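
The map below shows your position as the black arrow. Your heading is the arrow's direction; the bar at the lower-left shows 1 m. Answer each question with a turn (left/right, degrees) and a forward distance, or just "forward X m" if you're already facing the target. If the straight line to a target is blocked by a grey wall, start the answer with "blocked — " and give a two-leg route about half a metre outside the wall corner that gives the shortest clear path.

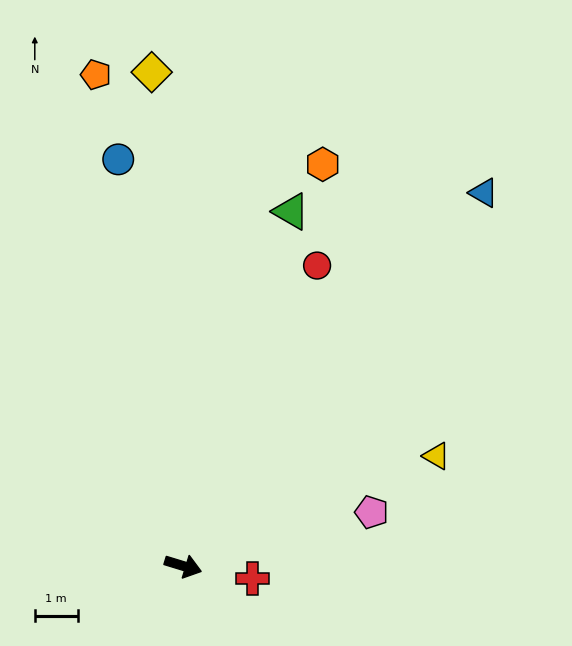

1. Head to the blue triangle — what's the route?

turn left 68°, forward 11.2 m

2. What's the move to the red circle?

turn left 83°, forward 7.7 m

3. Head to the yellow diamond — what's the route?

turn left 111°, forward 11.5 m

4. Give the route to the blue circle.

turn left 116°, forward 9.6 m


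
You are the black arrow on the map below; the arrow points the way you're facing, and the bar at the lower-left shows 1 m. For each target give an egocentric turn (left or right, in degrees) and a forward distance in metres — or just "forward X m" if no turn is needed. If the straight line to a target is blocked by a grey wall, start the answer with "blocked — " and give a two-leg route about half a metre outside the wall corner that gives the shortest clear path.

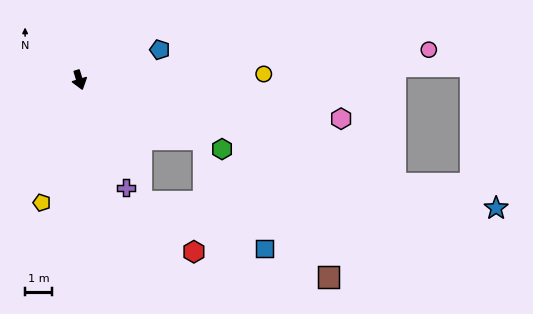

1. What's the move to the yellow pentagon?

turn right 34°, forward 4.8 m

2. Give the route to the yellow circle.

turn left 75°, forward 6.9 m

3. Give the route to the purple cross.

turn left 6°, forward 4.4 m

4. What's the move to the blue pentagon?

turn left 94°, forward 3.2 m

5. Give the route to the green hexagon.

turn left 47°, forward 5.9 m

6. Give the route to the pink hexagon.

turn left 65°, forward 9.8 m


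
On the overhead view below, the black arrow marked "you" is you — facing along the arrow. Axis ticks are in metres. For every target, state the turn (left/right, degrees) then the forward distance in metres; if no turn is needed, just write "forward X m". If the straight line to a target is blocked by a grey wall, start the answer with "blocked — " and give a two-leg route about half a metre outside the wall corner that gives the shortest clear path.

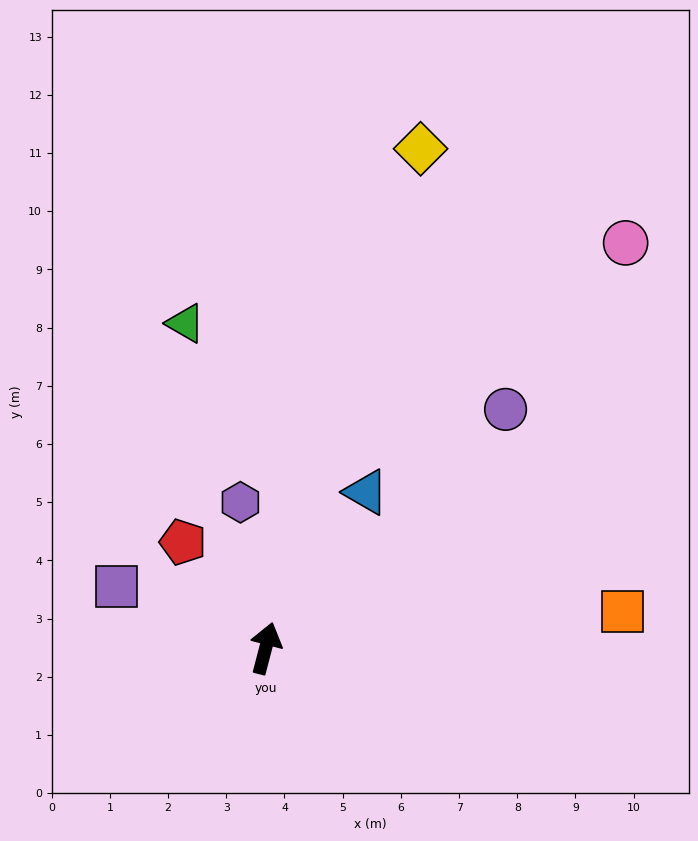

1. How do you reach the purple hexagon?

turn left 24°, forward 2.5 m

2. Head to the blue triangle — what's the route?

turn right 18°, forward 3.2 m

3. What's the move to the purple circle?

turn right 31°, forward 5.8 m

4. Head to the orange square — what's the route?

turn right 70°, forward 6.2 m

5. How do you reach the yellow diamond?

turn right 3°, forward 9.0 m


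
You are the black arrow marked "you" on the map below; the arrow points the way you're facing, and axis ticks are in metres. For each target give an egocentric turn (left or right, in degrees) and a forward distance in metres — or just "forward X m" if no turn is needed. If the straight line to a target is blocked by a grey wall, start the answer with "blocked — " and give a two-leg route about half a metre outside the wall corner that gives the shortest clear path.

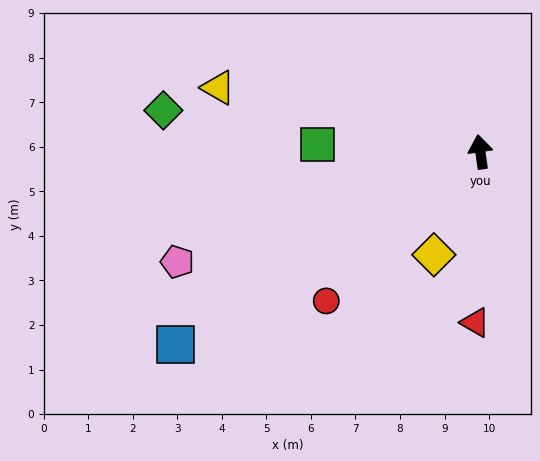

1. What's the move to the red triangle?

turn left 170°, forward 3.8 m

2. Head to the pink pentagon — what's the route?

turn left 102°, forward 7.2 m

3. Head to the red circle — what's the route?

turn left 126°, forward 4.8 m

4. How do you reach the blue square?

turn left 114°, forward 8.1 m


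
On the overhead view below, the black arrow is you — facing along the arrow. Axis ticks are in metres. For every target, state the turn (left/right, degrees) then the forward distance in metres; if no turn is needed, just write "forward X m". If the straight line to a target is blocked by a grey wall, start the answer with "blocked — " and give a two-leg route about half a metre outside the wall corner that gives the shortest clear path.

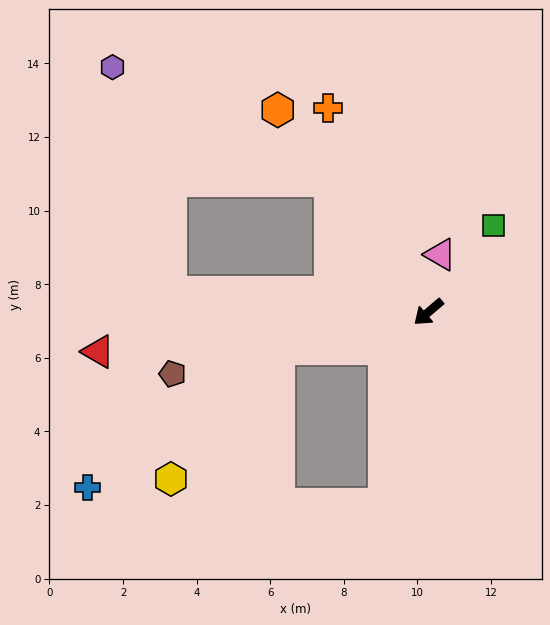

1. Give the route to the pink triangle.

turn right 142°, forward 1.6 m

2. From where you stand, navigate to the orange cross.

turn right 104°, forward 6.2 m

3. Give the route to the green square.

turn right 167°, forward 2.9 m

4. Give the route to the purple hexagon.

blocked — turn right 93°, forward 4.4 m, then turn left 25°, forward 6.7 m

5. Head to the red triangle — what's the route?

turn right 34°, forward 9.0 m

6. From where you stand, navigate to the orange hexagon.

turn right 94°, forward 6.9 m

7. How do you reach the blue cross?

blocked — turn right 26°, forward 4.2 m, then turn left 21°, forward 6.4 m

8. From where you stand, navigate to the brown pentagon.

turn right 27°, forward 7.2 m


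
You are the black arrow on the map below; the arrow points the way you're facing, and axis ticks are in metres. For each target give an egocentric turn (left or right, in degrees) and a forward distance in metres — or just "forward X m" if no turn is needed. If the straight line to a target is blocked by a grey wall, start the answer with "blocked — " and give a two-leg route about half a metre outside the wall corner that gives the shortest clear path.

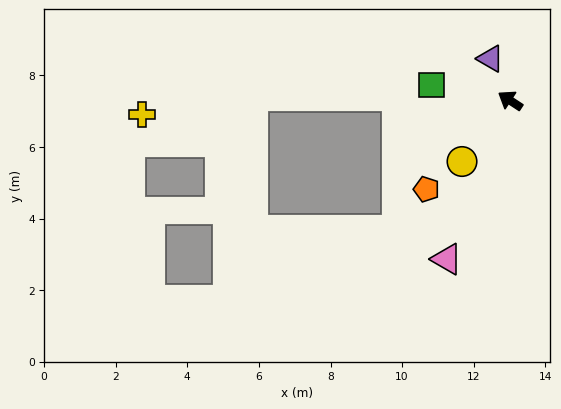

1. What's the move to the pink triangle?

turn left 101°, forward 4.8 m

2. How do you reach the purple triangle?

turn right 32°, forward 1.3 m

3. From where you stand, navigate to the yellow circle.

turn left 85°, forward 2.2 m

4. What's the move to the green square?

turn left 22°, forward 2.2 m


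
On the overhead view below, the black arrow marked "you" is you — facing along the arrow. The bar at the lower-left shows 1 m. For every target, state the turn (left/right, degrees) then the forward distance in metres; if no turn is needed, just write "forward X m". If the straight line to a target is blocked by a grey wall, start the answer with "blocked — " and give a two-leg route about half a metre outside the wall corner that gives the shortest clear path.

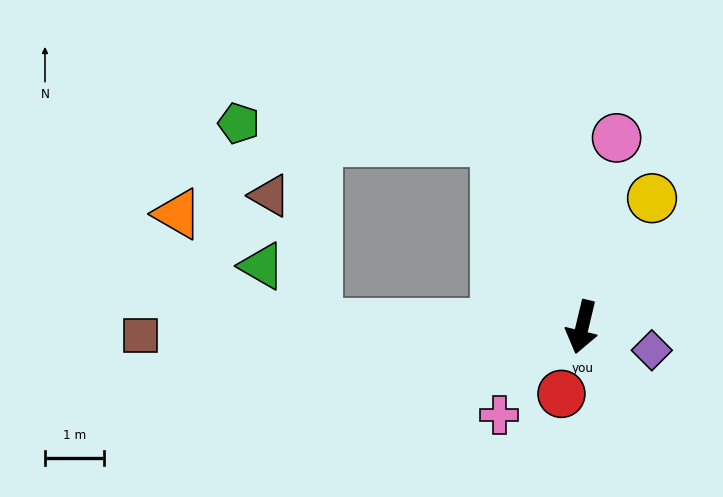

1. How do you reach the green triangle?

blocked — turn right 77°, forward 4.5 m, then turn right 46°, forward 1.4 m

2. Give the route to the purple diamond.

turn left 85°, forward 1.2 m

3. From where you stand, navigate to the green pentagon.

blocked — turn right 141°, forward 3.5 m, then turn left 60°, forward 4.4 m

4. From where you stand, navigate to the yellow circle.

turn left 165°, forward 2.5 m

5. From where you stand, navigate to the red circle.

turn right 4°, forward 1.2 m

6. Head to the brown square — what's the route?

turn right 75°, forward 7.5 m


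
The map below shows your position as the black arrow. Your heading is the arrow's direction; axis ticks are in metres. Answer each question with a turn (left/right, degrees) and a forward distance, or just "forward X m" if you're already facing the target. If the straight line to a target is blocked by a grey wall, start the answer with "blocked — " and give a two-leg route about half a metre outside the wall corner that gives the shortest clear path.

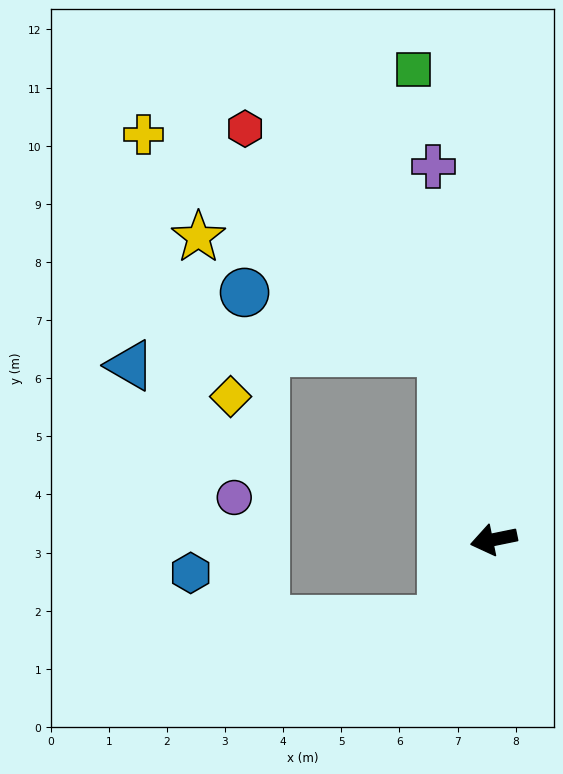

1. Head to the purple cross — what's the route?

turn right 92°, forward 6.5 m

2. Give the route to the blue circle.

blocked — turn right 86°, forward 3.4 m, then turn left 58°, forward 3.5 m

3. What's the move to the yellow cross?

blocked — turn right 86°, forward 3.4 m, then turn left 38°, forward 6.4 m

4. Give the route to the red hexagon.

blocked — turn right 86°, forward 3.4 m, then turn left 26°, forward 5.1 m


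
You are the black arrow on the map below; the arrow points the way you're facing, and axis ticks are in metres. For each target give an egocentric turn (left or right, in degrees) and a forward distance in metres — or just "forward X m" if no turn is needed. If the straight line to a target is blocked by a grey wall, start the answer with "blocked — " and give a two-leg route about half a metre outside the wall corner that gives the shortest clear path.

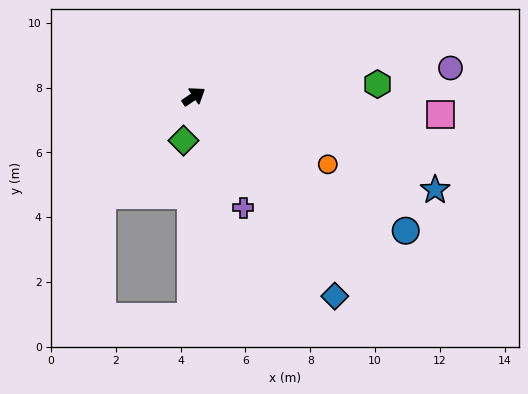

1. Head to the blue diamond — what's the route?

turn right 89°, forward 7.5 m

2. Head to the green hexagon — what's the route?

turn right 30°, forward 5.7 m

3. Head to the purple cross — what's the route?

turn right 100°, forward 3.8 m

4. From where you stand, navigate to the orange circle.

turn right 61°, forward 4.6 m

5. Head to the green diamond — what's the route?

turn right 137°, forward 1.4 m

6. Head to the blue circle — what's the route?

turn right 66°, forward 7.7 m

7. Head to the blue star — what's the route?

turn right 55°, forward 8.0 m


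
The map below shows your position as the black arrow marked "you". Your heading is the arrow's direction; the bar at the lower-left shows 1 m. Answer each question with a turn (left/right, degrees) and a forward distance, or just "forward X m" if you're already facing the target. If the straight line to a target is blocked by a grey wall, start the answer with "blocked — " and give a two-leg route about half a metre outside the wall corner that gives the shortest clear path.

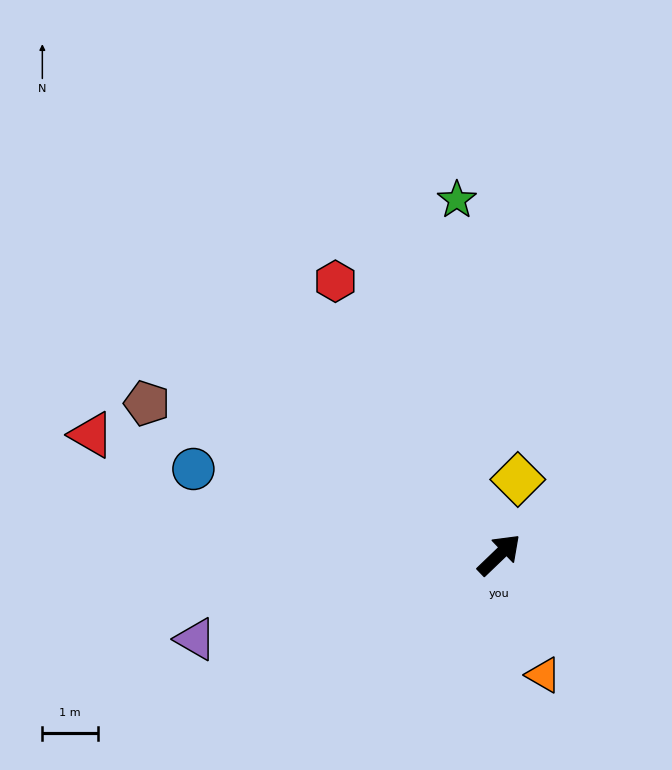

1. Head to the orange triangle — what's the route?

turn right 114°, forward 2.3 m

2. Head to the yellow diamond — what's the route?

turn left 32°, forward 1.4 m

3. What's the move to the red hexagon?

turn left 77°, forward 5.7 m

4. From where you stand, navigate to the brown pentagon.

turn left 113°, forward 6.9 m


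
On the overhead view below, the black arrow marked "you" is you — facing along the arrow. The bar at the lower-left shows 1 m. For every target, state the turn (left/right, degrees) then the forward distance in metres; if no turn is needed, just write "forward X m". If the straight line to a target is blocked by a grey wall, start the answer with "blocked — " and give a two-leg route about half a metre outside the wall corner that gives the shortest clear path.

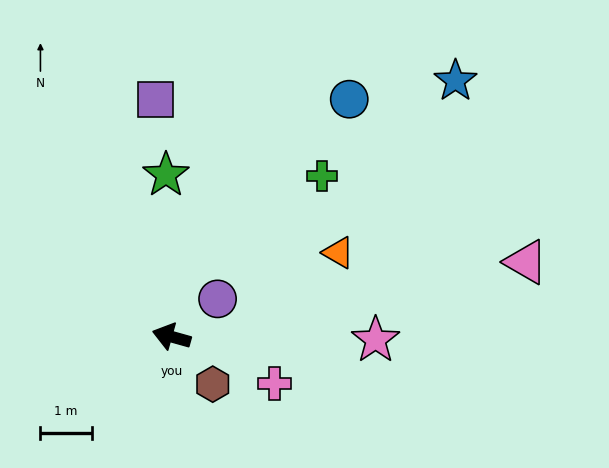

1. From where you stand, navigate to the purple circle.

turn right 125°, forward 1.2 m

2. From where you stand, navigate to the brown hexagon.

turn left 147°, forward 1.2 m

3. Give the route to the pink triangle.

turn right 152°, forward 7.1 m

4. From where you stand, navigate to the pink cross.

turn left 171°, forward 2.2 m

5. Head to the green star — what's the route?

turn right 72°, forward 3.2 m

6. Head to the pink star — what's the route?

turn right 165°, forward 4.0 m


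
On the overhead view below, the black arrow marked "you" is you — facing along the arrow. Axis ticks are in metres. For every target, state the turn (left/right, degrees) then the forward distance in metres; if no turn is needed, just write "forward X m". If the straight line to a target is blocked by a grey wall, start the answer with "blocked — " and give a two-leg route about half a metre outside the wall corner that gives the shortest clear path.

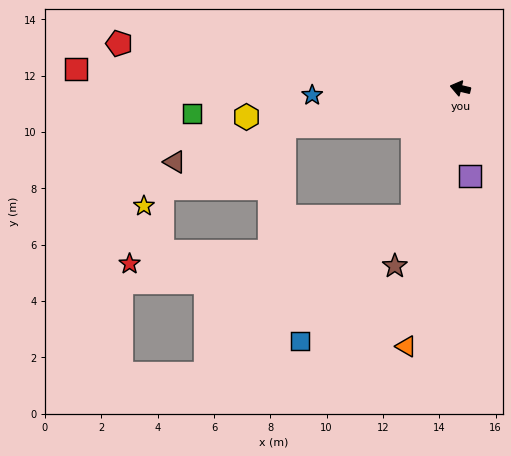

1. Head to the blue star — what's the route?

turn left 16°, forward 5.3 m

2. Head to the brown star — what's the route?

turn left 83°, forward 6.7 m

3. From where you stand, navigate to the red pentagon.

turn left 6°, forward 12.2 m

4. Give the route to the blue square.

blocked — turn left 83°, forward 4.9 m, then turn right 22°, forward 6.0 m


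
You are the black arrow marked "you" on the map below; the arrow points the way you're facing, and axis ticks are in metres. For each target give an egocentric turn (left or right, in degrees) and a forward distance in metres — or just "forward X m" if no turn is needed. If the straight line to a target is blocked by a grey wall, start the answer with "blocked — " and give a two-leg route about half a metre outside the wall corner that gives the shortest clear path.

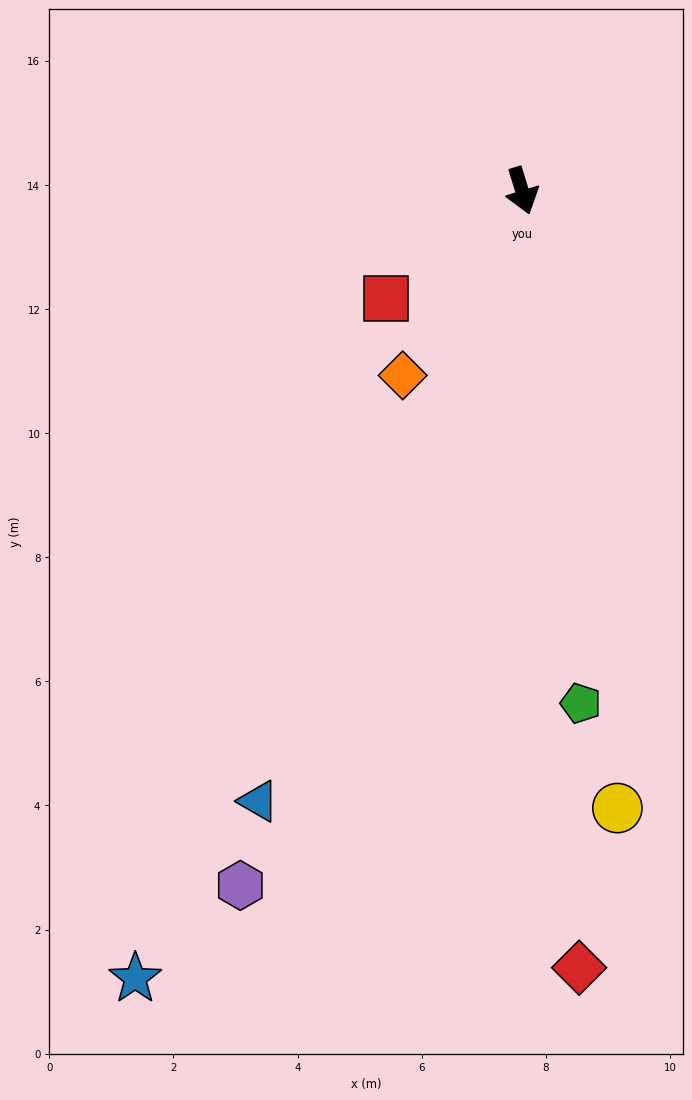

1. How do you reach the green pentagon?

turn right 10°, forward 8.3 m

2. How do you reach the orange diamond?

turn right 50°, forward 3.5 m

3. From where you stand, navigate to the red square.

turn right 69°, forward 2.8 m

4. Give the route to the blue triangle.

turn right 40°, forward 10.7 m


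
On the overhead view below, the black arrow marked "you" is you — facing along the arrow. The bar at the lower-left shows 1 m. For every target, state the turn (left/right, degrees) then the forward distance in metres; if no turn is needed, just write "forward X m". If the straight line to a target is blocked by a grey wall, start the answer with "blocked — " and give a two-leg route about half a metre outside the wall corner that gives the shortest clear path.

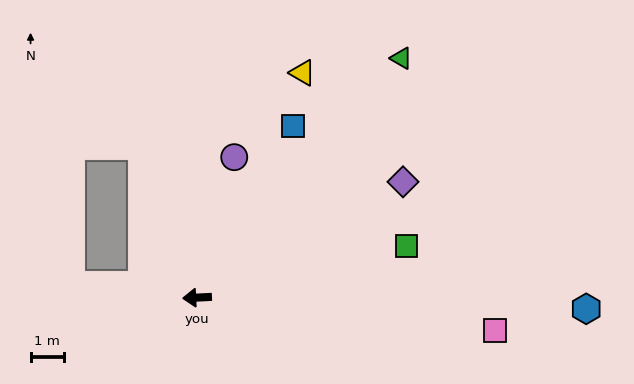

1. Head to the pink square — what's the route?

turn left 171°, forward 9.1 m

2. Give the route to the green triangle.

turn right 133°, forward 9.5 m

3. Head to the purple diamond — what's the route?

turn right 153°, forward 7.1 m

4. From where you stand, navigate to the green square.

turn right 169°, forward 6.5 m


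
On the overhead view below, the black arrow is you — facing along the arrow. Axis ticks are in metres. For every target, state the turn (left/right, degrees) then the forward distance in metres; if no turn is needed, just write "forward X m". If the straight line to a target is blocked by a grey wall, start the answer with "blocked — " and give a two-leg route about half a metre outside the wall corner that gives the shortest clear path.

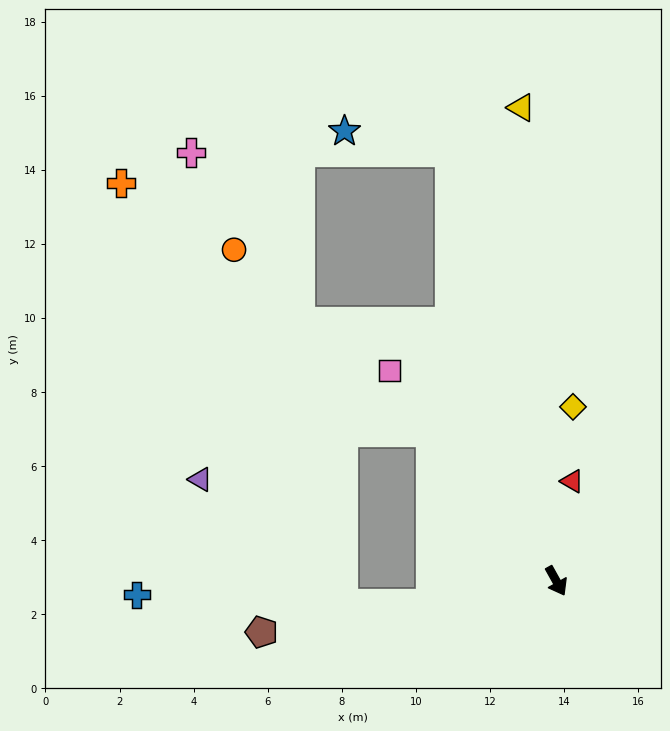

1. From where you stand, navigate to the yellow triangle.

turn left 155°, forward 12.8 m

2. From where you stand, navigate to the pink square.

turn right 171°, forward 7.3 m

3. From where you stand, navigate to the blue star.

blocked — turn left 165°, forward 11.9 m, then turn left 65°, forward 2.9 m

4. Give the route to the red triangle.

turn left 142°, forward 2.7 m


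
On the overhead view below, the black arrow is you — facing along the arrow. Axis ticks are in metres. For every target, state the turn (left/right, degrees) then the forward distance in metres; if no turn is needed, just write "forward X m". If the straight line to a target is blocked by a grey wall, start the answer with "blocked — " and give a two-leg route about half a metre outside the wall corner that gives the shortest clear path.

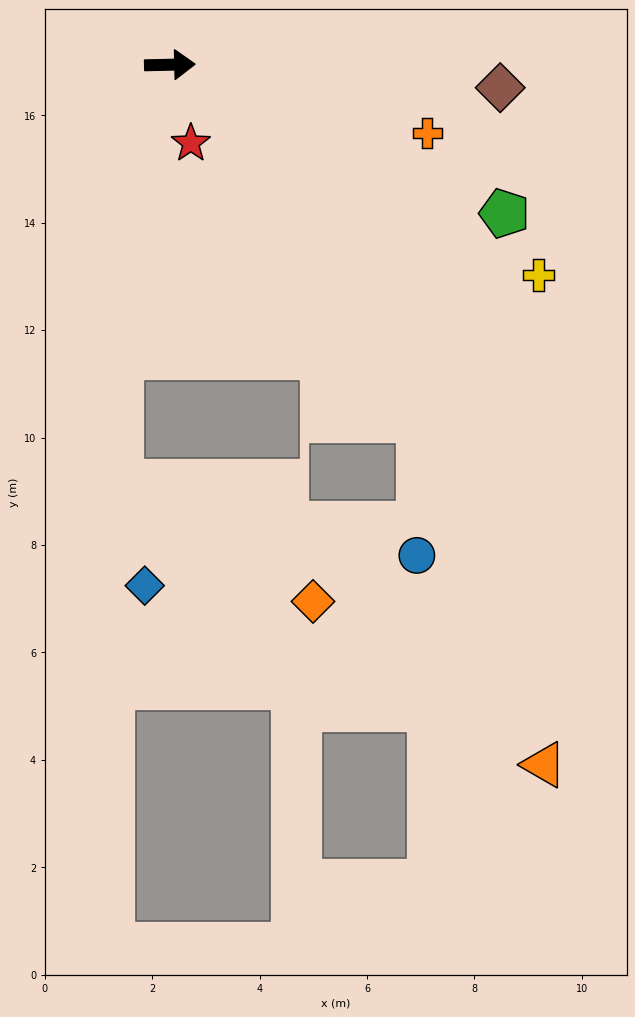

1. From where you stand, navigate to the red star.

turn right 76°, forward 1.5 m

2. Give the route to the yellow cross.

turn right 31°, forward 7.9 m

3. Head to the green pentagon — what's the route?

turn right 25°, forward 6.8 m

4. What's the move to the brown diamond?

turn right 5°, forward 6.2 m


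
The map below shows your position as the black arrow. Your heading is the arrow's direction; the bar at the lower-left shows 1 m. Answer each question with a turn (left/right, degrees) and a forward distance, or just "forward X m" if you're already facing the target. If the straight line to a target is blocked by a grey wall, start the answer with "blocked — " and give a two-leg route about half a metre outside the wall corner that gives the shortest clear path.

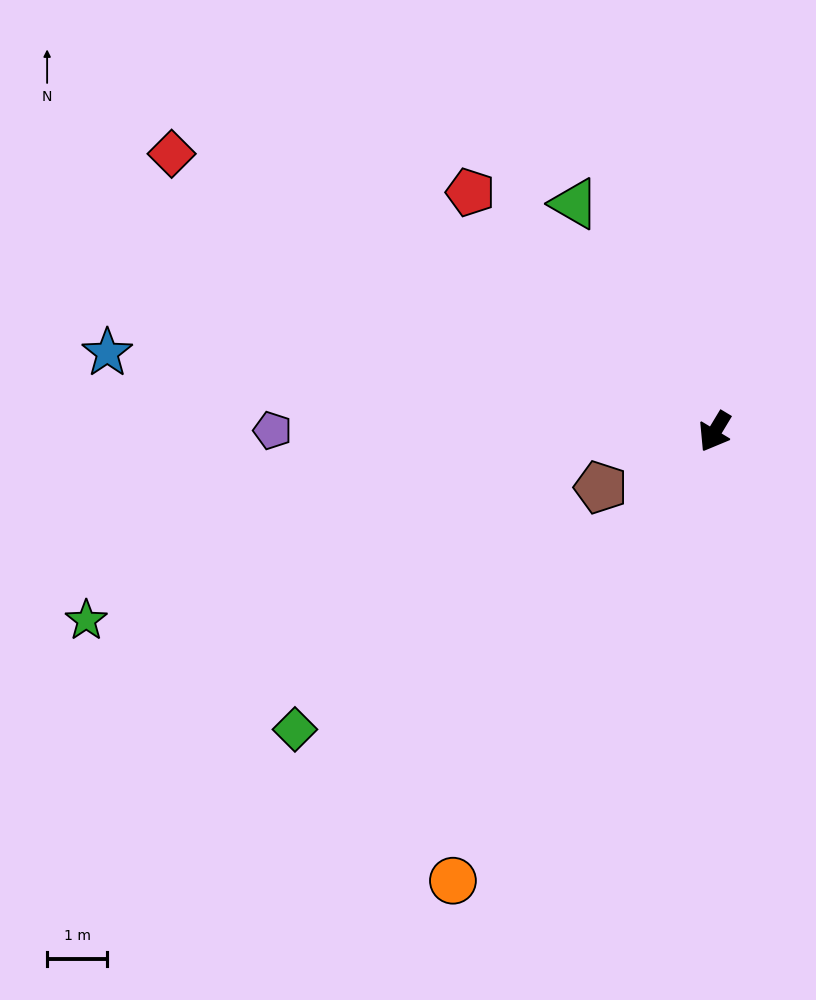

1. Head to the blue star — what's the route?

turn right 66°, forward 10.2 m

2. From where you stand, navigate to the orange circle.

forward 8.7 m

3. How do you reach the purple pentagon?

turn right 59°, forward 7.4 m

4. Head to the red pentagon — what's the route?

turn right 103°, forward 5.7 m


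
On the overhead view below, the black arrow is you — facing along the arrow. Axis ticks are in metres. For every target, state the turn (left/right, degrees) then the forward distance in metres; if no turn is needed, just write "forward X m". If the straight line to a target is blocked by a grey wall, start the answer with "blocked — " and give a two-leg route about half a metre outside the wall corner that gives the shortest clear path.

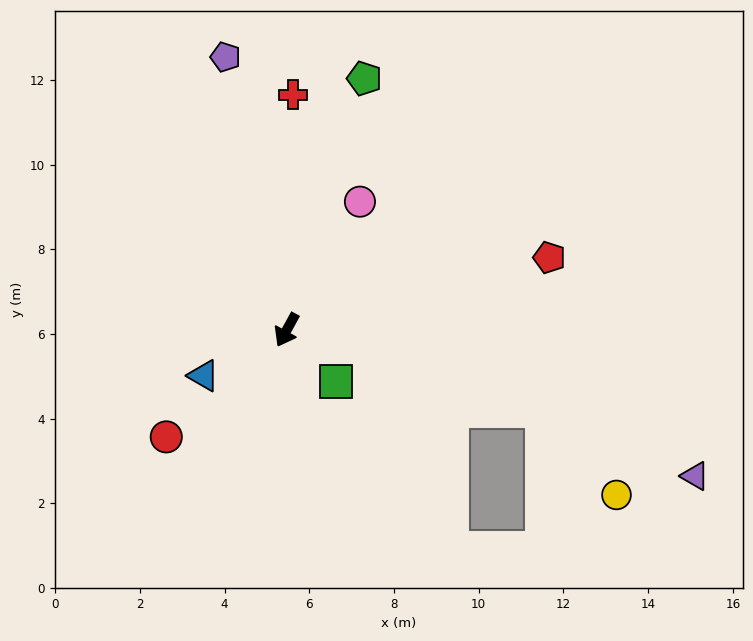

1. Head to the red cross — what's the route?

turn right 153°, forward 5.6 m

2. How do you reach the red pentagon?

turn left 134°, forward 6.4 m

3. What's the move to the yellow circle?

blocked — turn left 101°, forward 6.3 m, then turn right 31°, forward 2.7 m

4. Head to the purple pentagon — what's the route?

turn right 139°, forward 6.6 m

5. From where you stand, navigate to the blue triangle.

turn right 33°, forward 2.2 m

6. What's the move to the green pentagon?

turn right 168°, forward 6.2 m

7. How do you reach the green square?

turn left 72°, forward 1.7 m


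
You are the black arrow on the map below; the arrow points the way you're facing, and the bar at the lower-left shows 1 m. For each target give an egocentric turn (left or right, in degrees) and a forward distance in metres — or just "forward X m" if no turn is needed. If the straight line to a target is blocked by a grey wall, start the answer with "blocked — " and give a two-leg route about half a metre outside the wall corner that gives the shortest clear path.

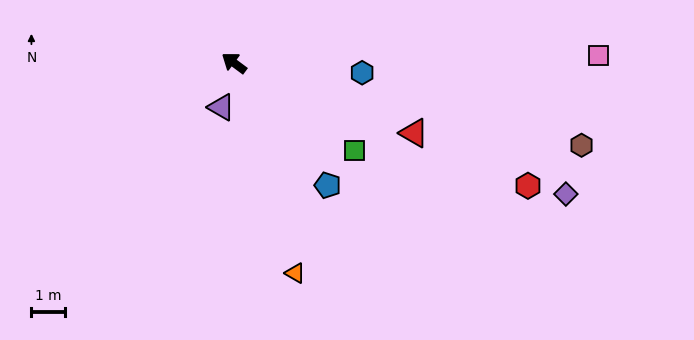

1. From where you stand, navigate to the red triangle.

turn right 165°, forward 5.7 m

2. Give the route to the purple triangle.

turn left 110°, forward 1.4 m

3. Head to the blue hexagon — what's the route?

turn right 148°, forward 3.8 m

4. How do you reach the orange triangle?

turn left 143°, forward 6.4 m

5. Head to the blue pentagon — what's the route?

turn left 164°, forward 4.5 m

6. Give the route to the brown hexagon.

turn right 157°, forward 10.5 m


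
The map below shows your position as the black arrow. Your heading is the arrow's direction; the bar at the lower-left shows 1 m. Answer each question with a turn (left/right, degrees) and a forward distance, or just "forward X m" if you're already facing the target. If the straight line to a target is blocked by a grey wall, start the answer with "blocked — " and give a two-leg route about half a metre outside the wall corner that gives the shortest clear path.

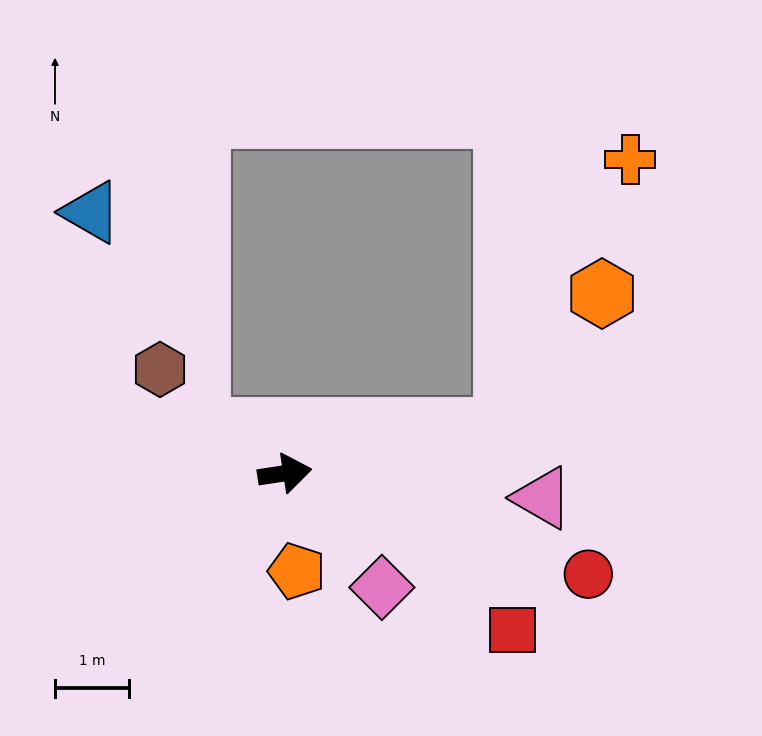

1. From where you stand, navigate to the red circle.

turn right 27°, forward 4.3 m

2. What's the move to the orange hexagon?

blocked — turn left 3°, forward 3.0 m, then turn left 43°, forward 2.3 m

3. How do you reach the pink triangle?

turn right 14°, forward 3.5 m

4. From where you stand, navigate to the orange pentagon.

turn right 92°, forward 1.3 m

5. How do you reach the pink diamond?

turn right 58°, forward 2.0 m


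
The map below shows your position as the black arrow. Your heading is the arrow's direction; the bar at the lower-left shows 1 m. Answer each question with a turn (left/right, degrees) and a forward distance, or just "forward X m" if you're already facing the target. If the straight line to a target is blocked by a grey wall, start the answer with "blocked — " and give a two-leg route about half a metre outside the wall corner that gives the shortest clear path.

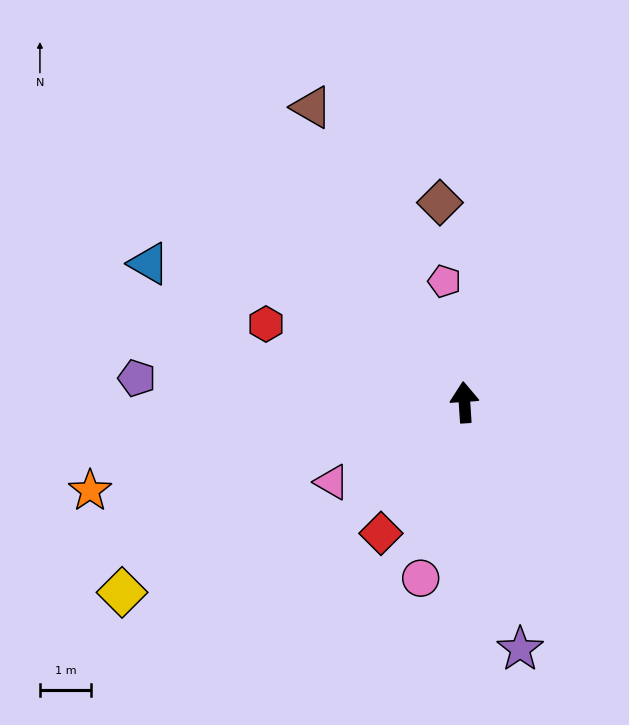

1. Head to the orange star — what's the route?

turn left 100°, forward 7.5 m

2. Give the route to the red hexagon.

turn left 65°, forward 4.1 m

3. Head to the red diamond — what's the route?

turn left 144°, forward 3.0 m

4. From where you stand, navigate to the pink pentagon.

turn left 6°, forward 2.4 m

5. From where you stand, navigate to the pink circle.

turn left 162°, forward 3.5 m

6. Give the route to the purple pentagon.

turn left 82°, forward 6.4 m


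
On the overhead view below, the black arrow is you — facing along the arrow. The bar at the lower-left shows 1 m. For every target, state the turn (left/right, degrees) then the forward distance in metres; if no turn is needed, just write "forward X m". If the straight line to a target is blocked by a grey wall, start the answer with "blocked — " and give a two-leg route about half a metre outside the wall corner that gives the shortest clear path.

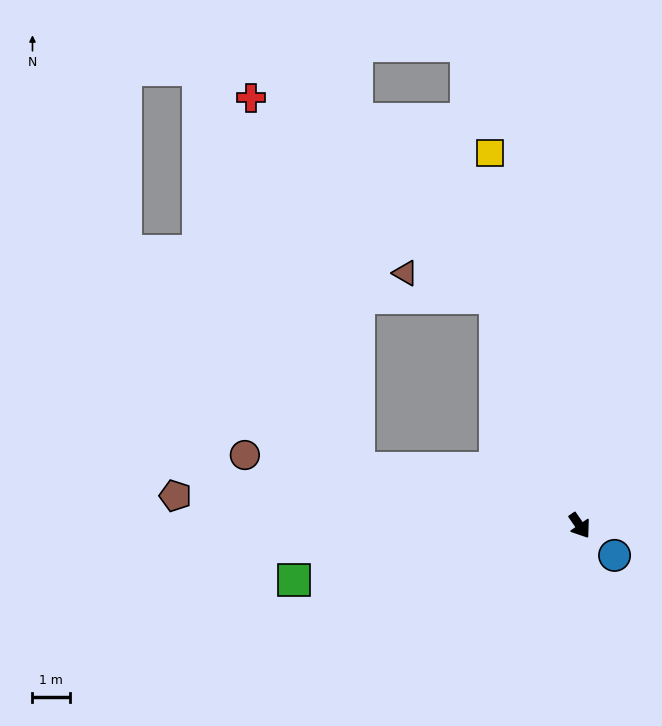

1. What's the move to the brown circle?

turn right 137°, forward 9.1 m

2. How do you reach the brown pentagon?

turn right 129°, forward 10.8 m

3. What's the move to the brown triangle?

blocked — turn left 166°, forward 6.4 m, then turn left 54°, forward 2.5 m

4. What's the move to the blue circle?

turn left 15°, forward 1.2 m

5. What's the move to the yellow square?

turn left 159°, forward 10.2 m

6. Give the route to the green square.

turn right 114°, forward 7.7 m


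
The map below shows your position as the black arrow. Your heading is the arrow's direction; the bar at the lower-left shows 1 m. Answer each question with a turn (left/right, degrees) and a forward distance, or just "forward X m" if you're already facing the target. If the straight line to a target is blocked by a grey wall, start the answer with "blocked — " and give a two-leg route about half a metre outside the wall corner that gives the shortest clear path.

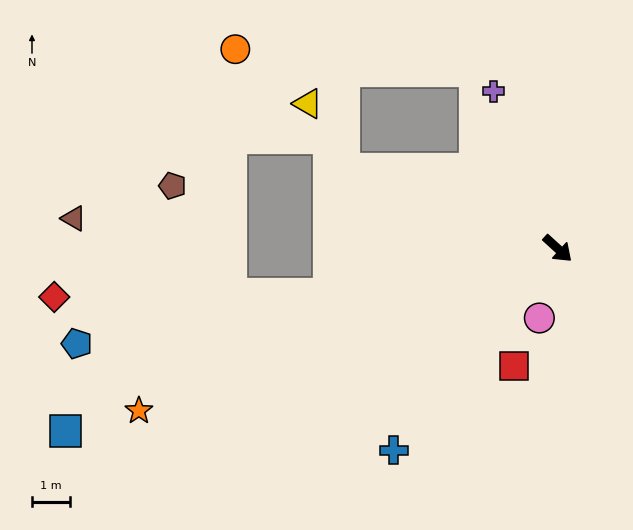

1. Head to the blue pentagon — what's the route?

turn right 126°, forward 12.8 m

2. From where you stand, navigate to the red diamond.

blocked — turn right 126°, forward 6.1 m, then turn right 11°, forward 7.2 m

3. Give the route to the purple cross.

turn left 155°, forward 4.4 m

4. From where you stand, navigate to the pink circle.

turn right 62°, forward 1.9 m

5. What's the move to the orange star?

turn right 117°, forward 11.7 m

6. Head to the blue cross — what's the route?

turn right 87°, forward 6.8 m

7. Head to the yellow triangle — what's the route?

blocked — turn right 158°, forward 6.0 m, then turn right 41°, forward 2.0 m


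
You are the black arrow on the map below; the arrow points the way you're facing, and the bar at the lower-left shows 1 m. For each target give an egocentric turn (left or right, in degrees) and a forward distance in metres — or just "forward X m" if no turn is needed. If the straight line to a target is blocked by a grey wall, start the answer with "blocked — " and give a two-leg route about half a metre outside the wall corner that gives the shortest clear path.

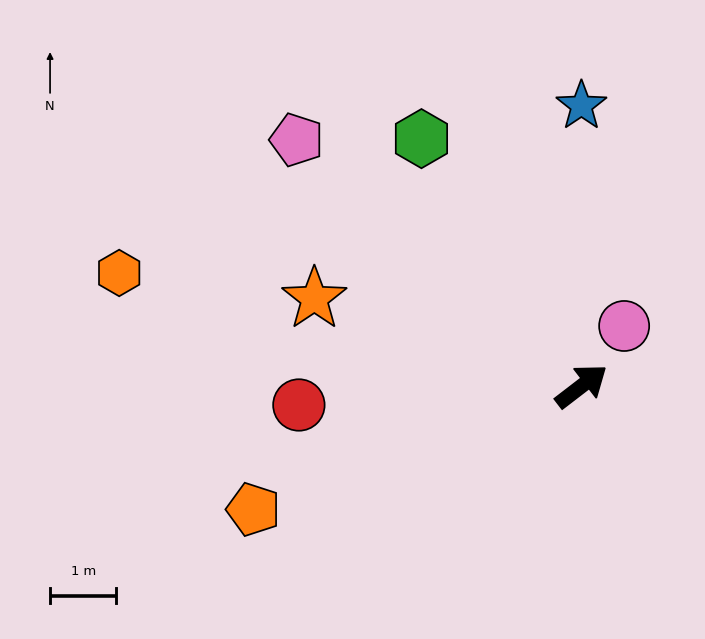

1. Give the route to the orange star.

turn left 124°, forward 4.2 m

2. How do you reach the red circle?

turn left 146°, forward 4.3 m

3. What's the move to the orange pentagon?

turn left 163°, forward 5.3 m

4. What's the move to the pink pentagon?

turn left 102°, forward 5.7 m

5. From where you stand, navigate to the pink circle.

turn left 17°, forward 1.1 m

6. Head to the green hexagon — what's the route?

turn left 85°, forward 4.5 m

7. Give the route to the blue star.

turn left 52°, forward 4.2 m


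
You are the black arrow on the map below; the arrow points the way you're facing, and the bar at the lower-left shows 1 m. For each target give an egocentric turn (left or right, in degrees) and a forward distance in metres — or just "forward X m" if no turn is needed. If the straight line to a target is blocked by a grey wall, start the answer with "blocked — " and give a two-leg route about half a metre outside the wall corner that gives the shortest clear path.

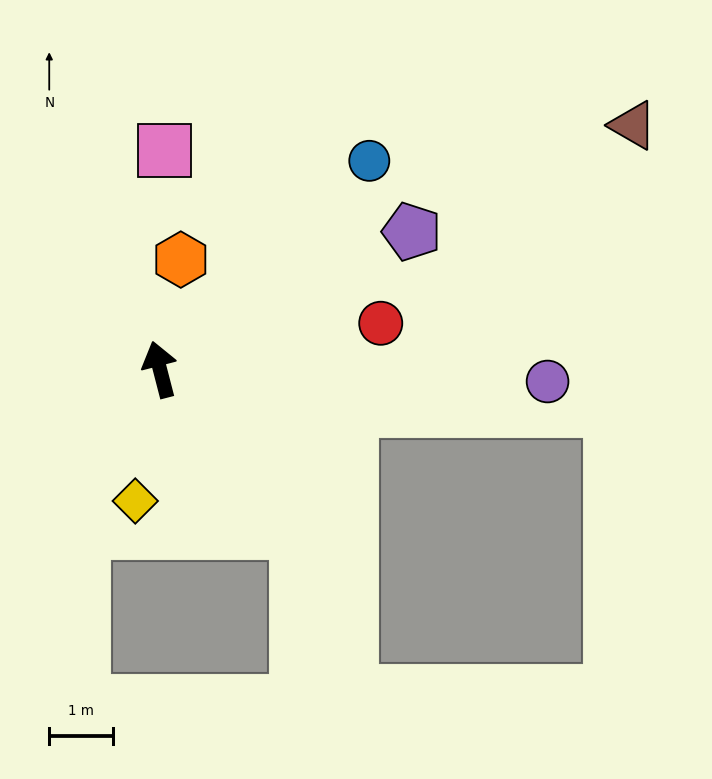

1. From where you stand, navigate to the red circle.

turn right 93°, forward 3.5 m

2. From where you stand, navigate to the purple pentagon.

turn right 76°, forward 4.5 m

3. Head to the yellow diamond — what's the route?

turn left 155°, forward 2.1 m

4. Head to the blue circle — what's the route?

turn right 60°, forward 4.6 m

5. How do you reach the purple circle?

turn right 106°, forward 6.1 m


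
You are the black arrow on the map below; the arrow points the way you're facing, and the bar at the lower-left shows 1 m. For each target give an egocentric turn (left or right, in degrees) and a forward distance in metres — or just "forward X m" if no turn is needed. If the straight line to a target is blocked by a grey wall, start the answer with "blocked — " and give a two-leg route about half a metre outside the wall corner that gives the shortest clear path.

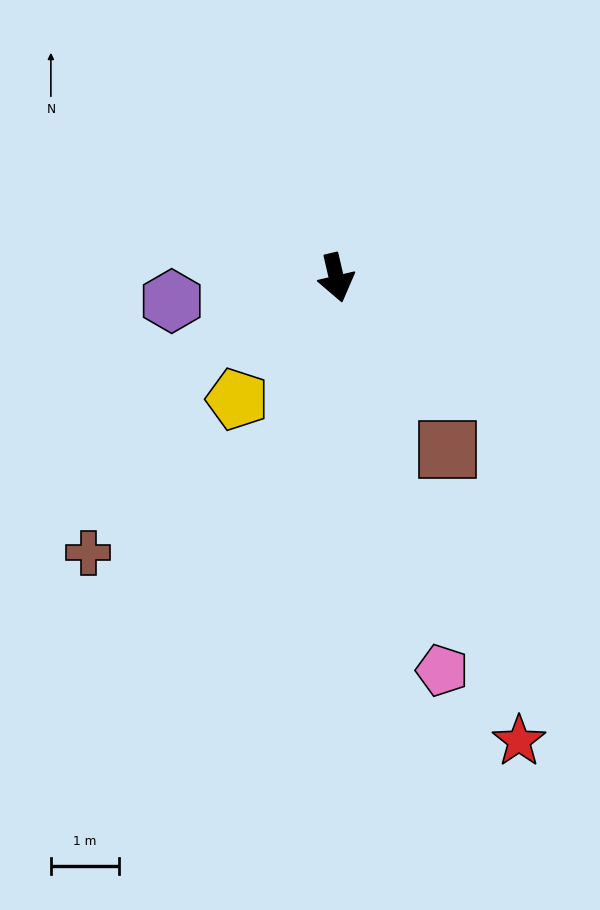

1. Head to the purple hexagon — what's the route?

turn right 95°, forward 2.4 m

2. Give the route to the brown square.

turn left 20°, forward 3.0 m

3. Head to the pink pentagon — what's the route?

turn left 2°, forward 5.9 m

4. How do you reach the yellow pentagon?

turn right 52°, forward 2.3 m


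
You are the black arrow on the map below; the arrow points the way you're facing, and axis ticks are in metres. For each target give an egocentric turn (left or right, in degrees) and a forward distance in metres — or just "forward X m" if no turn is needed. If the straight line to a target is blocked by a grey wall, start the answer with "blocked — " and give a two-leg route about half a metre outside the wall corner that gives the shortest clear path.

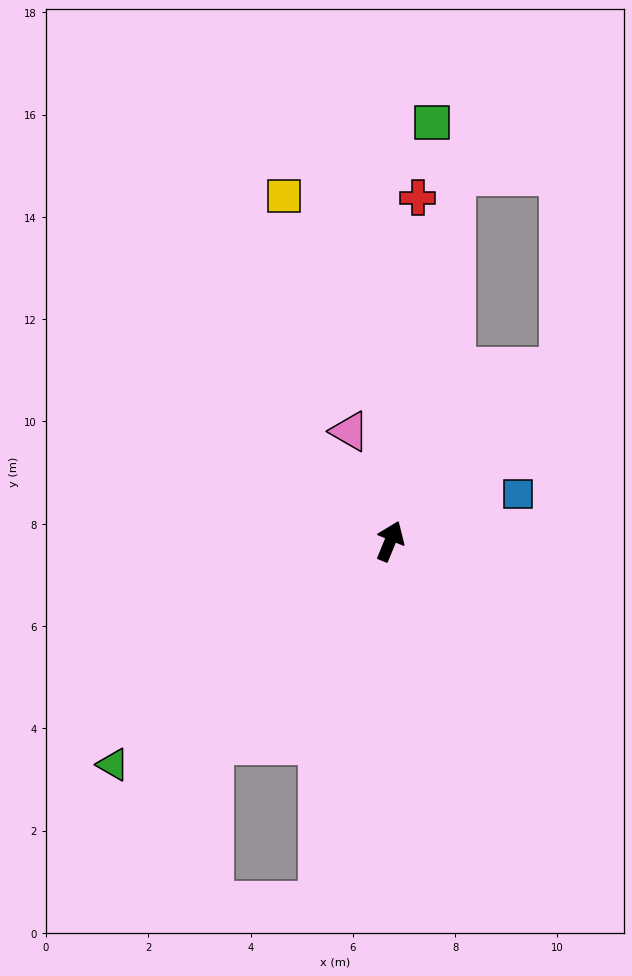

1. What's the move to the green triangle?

turn left 151°, forward 7.0 m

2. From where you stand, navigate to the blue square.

turn right 47°, forward 2.7 m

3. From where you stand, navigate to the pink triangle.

turn left 43°, forward 2.3 m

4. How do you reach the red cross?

turn left 18°, forward 6.7 m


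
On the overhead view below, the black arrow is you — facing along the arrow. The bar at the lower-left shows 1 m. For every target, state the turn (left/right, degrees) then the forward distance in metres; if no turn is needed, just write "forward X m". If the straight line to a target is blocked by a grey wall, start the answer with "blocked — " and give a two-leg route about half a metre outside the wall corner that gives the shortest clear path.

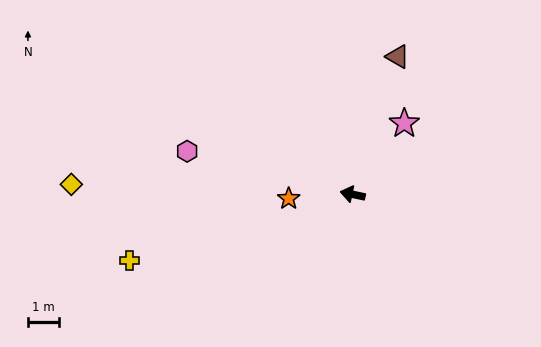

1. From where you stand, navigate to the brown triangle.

turn right 96°, forward 4.7 m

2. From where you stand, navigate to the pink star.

turn right 114°, forward 2.8 m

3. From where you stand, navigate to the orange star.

turn left 16°, forward 2.1 m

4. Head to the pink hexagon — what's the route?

turn right 3°, forward 5.5 m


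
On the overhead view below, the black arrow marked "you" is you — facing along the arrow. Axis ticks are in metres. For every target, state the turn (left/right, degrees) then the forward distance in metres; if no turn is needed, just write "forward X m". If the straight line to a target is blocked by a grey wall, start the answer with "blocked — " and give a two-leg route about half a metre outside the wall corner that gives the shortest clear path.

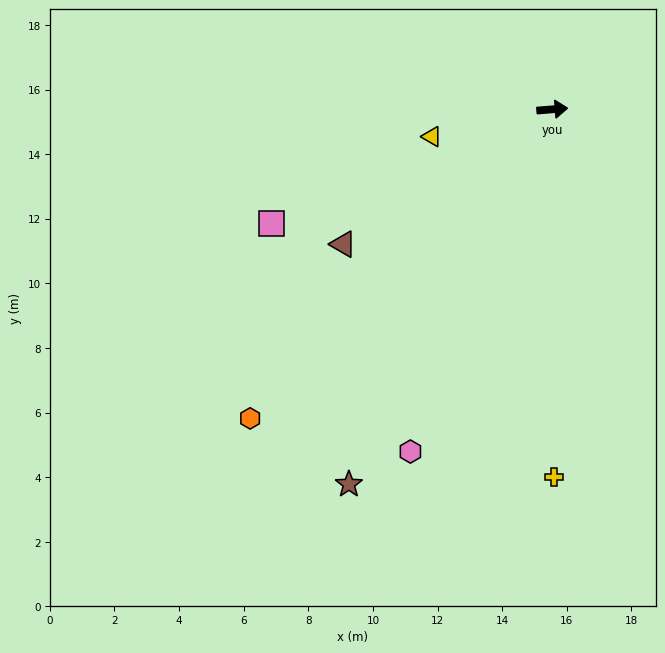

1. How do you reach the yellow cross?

turn right 94°, forward 11.4 m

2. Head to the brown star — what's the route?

turn right 123°, forward 13.2 m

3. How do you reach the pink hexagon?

turn right 117°, forward 11.5 m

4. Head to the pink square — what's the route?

turn right 162°, forward 9.4 m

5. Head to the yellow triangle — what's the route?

turn right 172°, forward 3.8 m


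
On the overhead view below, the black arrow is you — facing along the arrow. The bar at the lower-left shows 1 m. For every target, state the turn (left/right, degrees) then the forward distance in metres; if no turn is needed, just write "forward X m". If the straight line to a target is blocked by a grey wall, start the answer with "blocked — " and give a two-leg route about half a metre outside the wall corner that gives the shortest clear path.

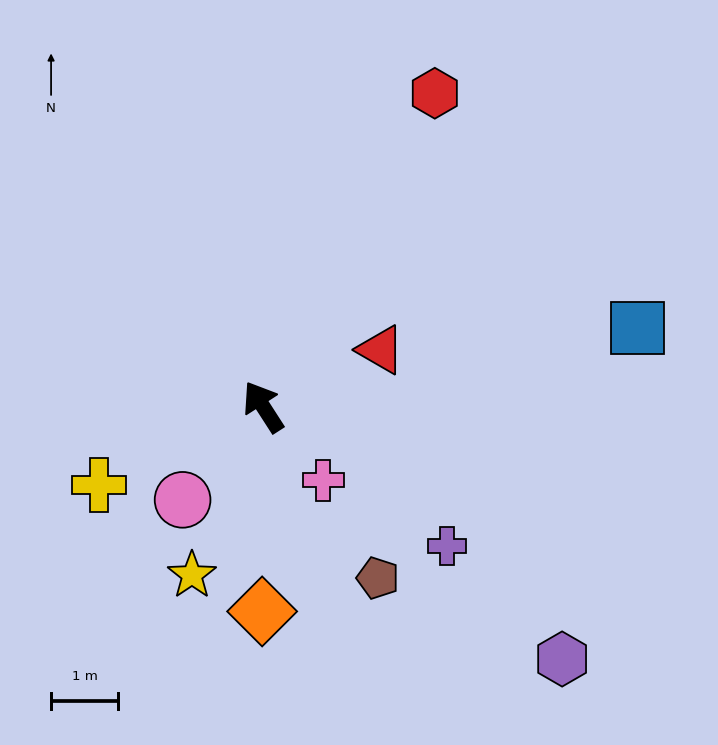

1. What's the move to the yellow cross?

turn left 83°, forward 2.7 m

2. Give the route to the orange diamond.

turn left 147°, forward 3.0 m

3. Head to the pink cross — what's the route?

turn right 174°, forward 1.4 m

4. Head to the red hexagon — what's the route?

turn right 61°, forward 5.3 m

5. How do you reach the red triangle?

turn right 97°, forward 1.9 m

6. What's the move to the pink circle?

turn left 106°, forward 1.8 m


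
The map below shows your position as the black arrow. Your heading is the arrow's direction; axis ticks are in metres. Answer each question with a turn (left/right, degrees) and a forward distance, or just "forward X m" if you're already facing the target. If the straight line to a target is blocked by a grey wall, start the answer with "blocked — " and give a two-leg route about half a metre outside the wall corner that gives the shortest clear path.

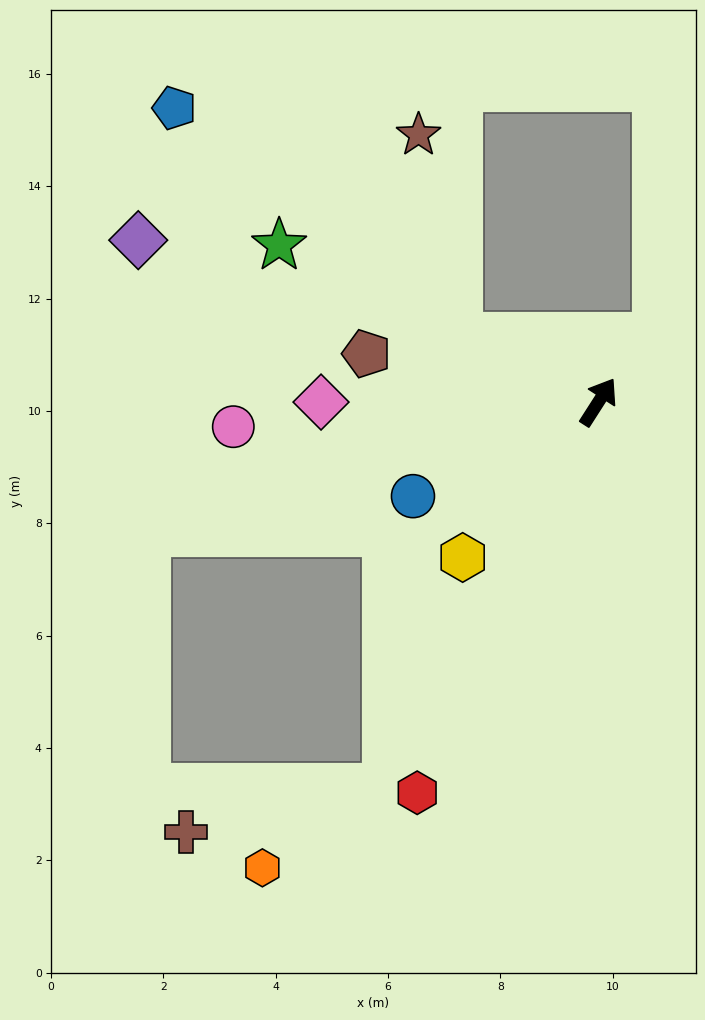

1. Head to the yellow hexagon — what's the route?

turn left 172°, forward 3.7 m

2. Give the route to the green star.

turn left 97°, forward 6.3 m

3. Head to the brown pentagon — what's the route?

turn left 111°, forward 4.2 m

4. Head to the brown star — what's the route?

blocked — turn left 97°, forward 2.7 m, then turn right 53°, forward 3.7 m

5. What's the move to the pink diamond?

turn left 123°, forward 4.9 m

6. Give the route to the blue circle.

turn left 150°, forward 3.7 m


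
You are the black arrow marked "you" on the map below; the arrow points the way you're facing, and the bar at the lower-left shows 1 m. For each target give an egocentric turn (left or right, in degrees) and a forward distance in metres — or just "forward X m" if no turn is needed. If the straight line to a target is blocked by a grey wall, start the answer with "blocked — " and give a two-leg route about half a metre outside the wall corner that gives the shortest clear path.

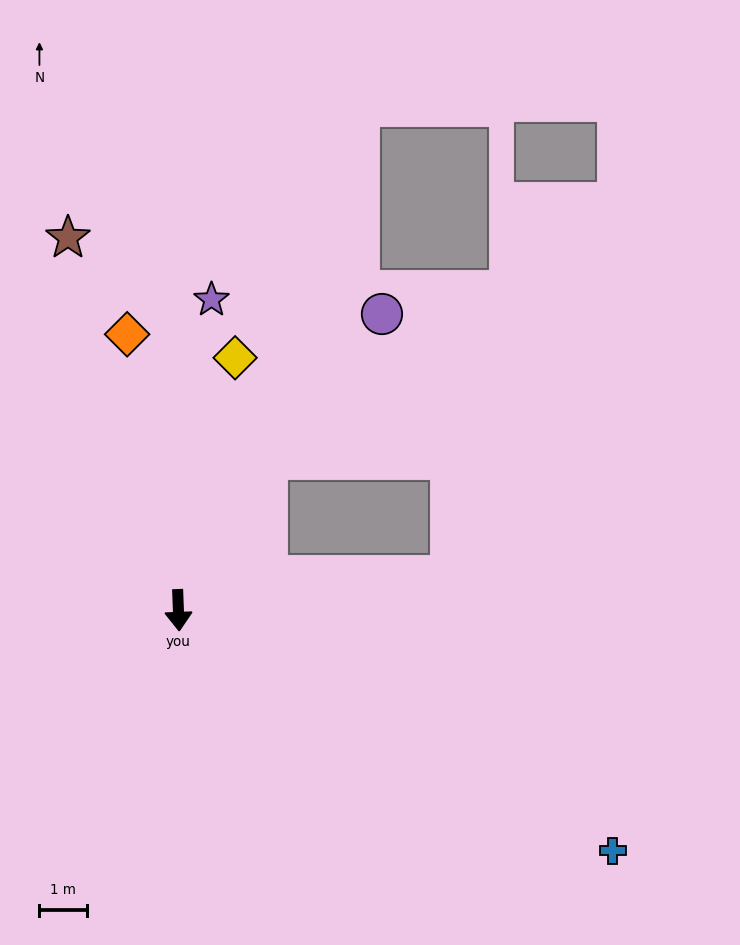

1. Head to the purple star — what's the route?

turn left 172°, forward 6.5 m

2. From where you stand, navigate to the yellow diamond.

turn left 165°, forward 5.4 m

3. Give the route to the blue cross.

turn left 59°, forward 10.4 m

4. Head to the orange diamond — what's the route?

turn right 172°, forward 5.9 m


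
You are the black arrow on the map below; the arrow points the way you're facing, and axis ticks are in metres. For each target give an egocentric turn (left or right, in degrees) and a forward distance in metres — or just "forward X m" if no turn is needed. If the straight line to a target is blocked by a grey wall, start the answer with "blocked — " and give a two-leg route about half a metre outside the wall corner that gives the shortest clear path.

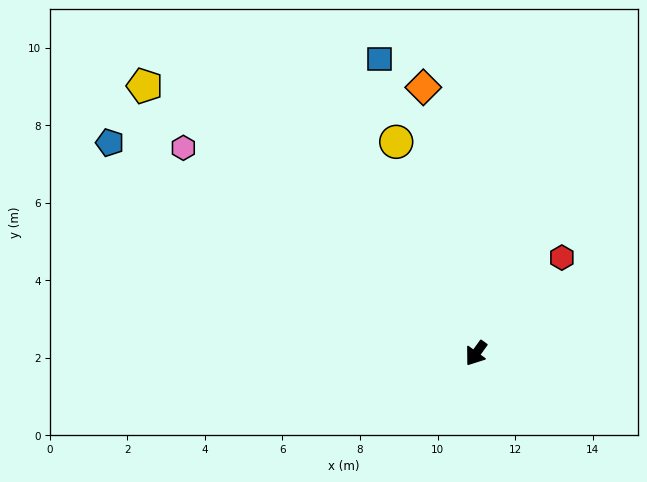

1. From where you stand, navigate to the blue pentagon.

turn right 84°, forward 10.9 m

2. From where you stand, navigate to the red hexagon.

turn left 174°, forward 3.3 m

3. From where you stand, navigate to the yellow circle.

turn right 123°, forward 5.8 m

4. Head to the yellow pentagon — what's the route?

turn right 93°, forward 11.0 m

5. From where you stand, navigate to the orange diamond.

turn right 133°, forward 7.0 m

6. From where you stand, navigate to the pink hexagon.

turn right 89°, forward 9.2 m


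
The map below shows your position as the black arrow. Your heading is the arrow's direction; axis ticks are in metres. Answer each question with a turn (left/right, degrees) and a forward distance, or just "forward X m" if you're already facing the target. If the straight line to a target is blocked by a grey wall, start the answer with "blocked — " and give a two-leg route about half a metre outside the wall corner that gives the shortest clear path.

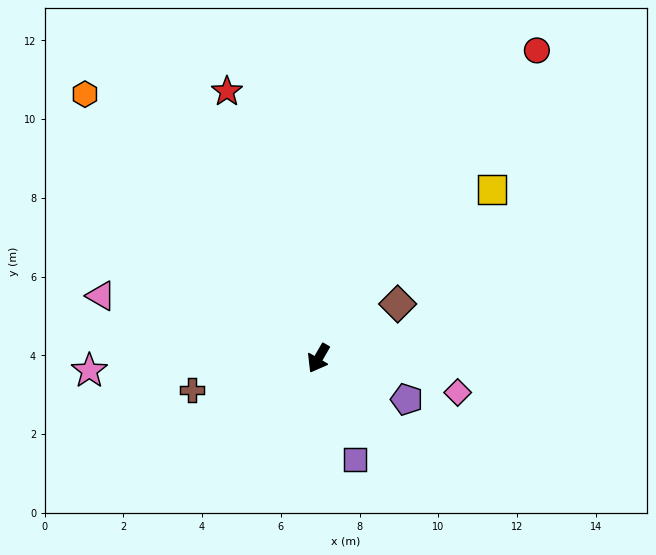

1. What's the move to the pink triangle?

turn right 76°, forward 5.7 m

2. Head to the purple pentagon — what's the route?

turn left 95°, forward 2.5 m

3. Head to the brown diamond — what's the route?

turn left 154°, forward 2.4 m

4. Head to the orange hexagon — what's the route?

turn right 109°, forward 9.0 m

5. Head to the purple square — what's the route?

turn left 50°, forward 2.7 m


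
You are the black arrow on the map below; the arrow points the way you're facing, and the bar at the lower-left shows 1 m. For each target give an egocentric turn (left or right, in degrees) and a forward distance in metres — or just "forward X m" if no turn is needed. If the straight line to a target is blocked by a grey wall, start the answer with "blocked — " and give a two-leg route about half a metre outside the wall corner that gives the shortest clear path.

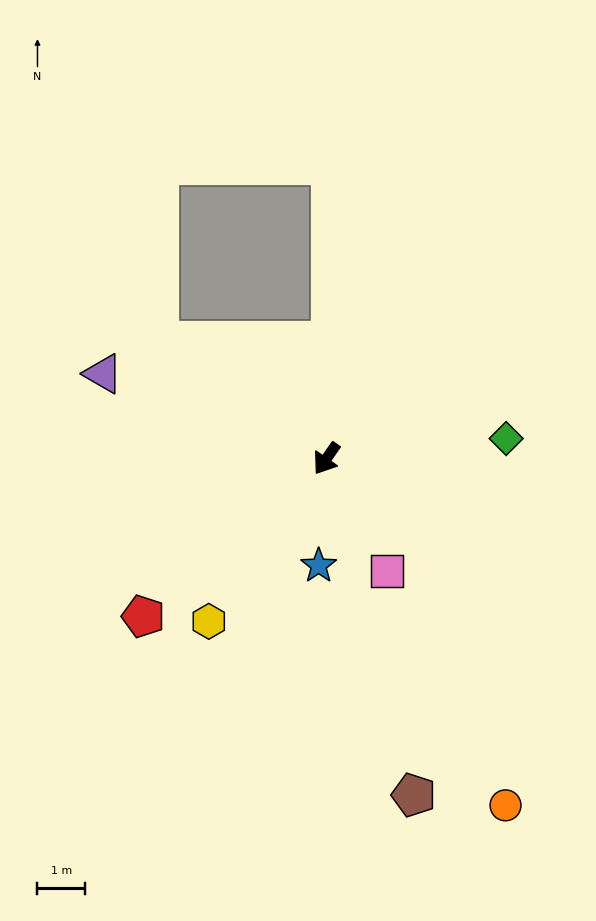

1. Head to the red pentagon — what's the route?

turn right 14°, forward 5.1 m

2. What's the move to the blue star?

turn left 31°, forward 2.2 m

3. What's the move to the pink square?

turn left 63°, forward 2.7 m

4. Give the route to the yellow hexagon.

forward 4.2 m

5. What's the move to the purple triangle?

turn right 76°, forward 5.0 m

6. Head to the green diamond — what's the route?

turn left 131°, forward 3.8 m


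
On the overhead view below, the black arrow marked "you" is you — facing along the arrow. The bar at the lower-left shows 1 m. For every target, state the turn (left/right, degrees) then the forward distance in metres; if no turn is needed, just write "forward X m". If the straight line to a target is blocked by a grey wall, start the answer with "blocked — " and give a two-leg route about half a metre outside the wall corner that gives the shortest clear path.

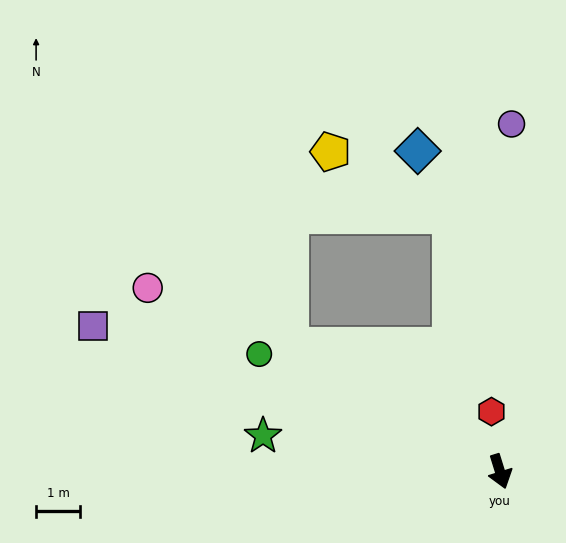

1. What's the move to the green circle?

turn right 133°, forward 6.0 m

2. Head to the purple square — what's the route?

turn right 127°, forward 9.8 m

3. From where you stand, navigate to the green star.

turn right 116°, forward 5.4 m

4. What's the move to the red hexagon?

turn left 171°, forward 1.4 m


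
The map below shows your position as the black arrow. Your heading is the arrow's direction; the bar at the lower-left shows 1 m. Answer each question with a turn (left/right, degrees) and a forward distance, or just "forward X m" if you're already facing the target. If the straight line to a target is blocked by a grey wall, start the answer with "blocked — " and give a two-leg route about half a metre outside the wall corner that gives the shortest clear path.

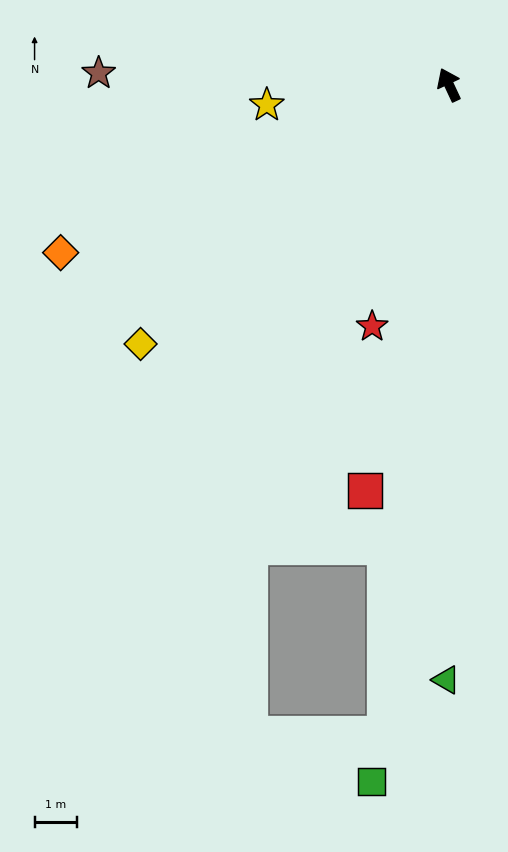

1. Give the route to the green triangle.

turn left 155°, forward 13.9 m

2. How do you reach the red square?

turn left 143°, forward 9.7 m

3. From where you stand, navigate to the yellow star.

turn left 71°, forward 4.3 m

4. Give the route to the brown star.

turn left 63°, forward 8.2 m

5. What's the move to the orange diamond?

turn left 88°, forward 9.9 m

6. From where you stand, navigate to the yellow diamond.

turn left 105°, forward 9.4 m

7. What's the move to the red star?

turn left 137°, forward 5.9 m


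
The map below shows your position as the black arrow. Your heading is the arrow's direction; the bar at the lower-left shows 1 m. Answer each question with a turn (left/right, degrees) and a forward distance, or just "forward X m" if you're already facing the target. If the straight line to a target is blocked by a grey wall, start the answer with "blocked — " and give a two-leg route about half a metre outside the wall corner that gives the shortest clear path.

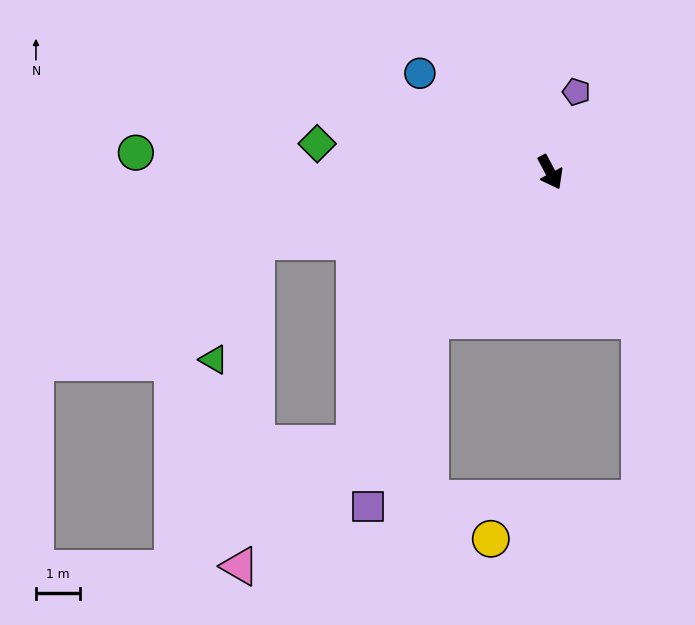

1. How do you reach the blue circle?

turn right 155°, forward 3.7 m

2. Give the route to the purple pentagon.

turn left 134°, forward 1.9 m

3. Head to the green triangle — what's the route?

blocked — turn right 105°, forward 6.9 m, then turn left 57°, forward 2.9 m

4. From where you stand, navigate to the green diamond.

turn right 125°, forward 5.4 m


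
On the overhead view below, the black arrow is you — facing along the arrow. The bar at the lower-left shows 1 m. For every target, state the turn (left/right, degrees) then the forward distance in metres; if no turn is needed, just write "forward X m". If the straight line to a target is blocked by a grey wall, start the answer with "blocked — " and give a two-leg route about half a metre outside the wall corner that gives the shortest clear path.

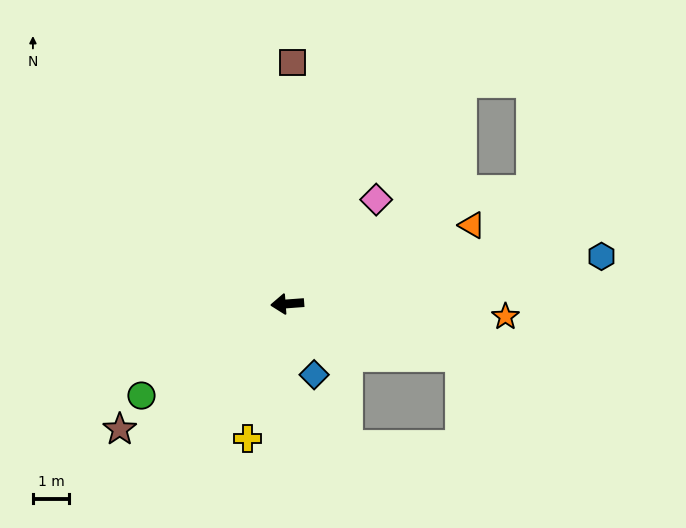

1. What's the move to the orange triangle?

turn right 161°, forward 5.5 m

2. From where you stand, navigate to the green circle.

turn left 28°, forward 4.7 m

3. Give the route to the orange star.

turn left 172°, forward 6.0 m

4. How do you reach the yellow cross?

turn left 69°, forward 3.9 m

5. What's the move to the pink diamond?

turn right 135°, forward 3.8 m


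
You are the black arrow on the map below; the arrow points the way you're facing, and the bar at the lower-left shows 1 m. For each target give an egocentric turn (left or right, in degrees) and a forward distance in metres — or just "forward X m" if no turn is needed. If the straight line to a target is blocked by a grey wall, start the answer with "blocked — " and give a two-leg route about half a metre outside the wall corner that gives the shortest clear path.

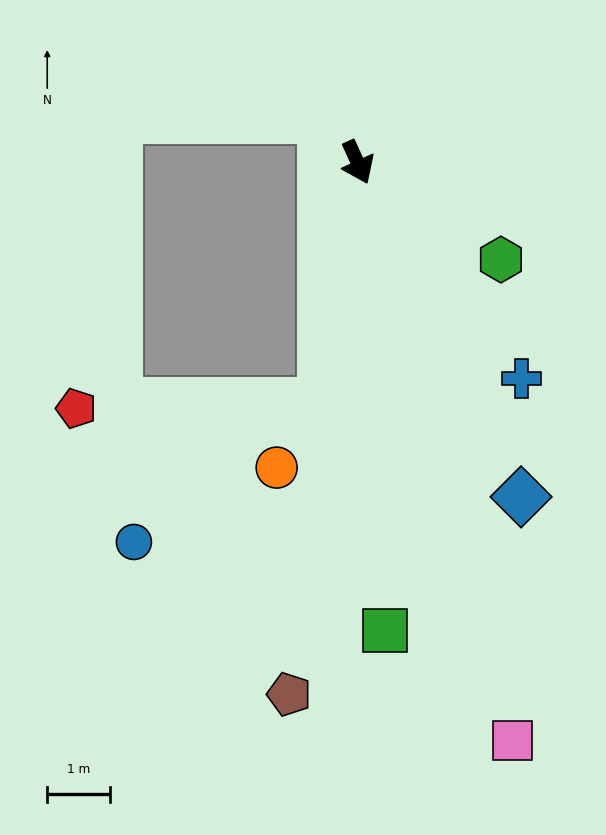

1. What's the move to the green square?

turn right 21°, forward 7.5 m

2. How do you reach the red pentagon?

blocked — turn right 32°, forward 3.9 m, then turn right 82°, forward 4.0 m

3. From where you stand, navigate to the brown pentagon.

turn right 32°, forward 8.6 m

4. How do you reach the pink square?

turn right 9°, forward 9.6 m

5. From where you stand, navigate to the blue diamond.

forward 5.9 m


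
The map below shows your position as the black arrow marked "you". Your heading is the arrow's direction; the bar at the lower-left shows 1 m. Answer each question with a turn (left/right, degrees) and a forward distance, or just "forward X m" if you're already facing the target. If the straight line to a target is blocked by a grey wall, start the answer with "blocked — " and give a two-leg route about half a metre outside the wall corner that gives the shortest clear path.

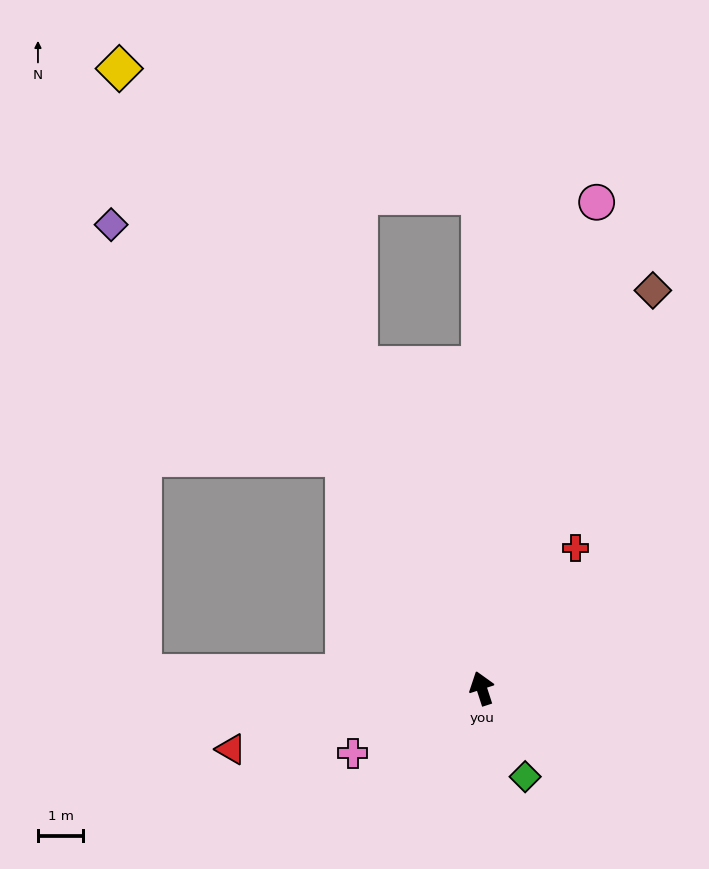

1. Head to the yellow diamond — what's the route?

turn left 12°, forward 15.9 m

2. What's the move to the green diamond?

turn right 172°, forward 2.2 m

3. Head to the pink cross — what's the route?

turn left 99°, forward 3.2 m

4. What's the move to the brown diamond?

turn right 41°, forward 9.6 m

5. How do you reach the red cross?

turn right 52°, forward 3.7 m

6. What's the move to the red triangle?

turn left 86°, forward 5.7 m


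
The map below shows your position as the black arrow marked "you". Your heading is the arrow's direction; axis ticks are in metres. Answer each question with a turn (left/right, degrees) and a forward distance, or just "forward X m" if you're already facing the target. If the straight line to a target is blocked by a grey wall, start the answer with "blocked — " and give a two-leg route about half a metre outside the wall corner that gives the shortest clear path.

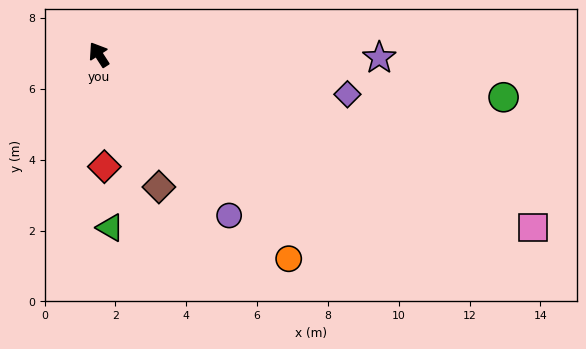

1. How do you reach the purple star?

turn right 124°, forward 7.9 m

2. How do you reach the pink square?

turn right 145°, forward 13.2 m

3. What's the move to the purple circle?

turn right 174°, forward 5.8 m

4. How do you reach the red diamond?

turn left 150°, forward 3.2 m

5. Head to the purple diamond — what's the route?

turn right 132°, forward 7.1 m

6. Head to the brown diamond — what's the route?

turn left 172°, forward 4.1 m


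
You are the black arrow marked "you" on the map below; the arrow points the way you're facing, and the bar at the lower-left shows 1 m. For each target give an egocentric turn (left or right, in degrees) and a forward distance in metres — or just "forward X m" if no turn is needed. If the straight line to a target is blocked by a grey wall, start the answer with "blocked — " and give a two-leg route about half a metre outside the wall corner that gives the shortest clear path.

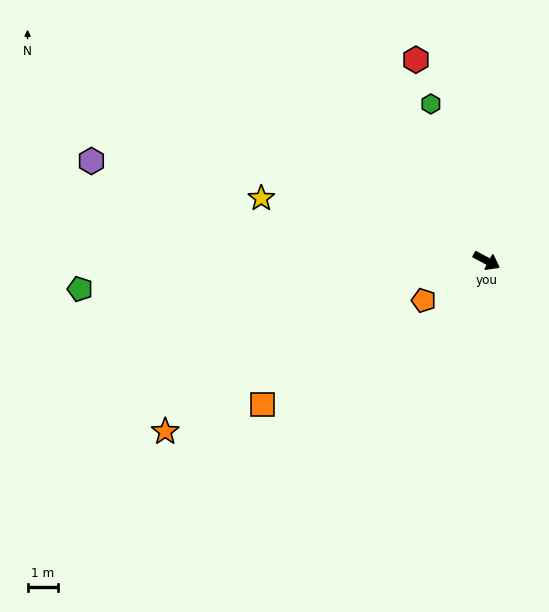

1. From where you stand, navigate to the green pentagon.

turn right 148°, forward 13.6 m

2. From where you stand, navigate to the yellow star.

turn right 167°, forward 7.8 m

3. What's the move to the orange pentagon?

turn right 120°, forward 2.5 m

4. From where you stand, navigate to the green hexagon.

turn left 138°, forward 5.6 m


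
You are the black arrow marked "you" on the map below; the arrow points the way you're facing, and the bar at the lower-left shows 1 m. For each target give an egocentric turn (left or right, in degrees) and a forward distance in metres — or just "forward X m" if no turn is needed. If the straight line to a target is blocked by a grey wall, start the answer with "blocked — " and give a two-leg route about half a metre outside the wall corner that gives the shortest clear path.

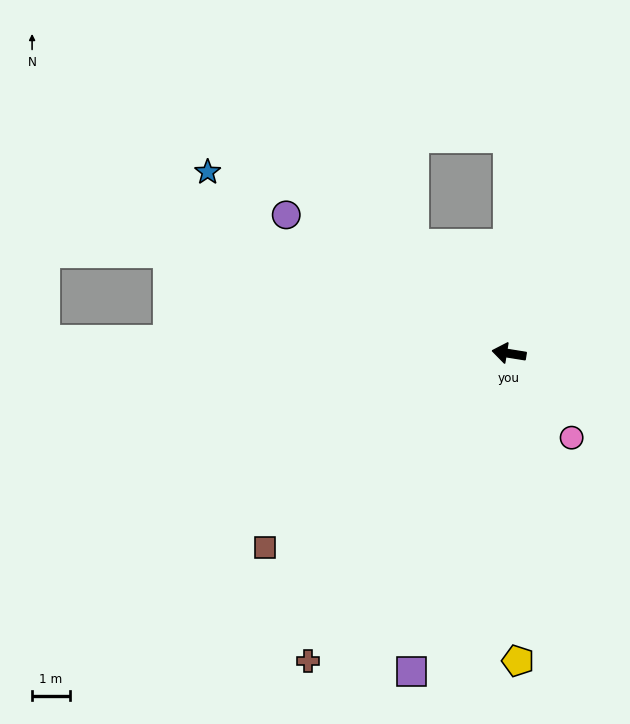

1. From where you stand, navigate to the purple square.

turn left 82°, forward 8.9 m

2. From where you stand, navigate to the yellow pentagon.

turn left 101°, forward 8.2 m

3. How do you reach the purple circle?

turn right 23°, forward 7.0 m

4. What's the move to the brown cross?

turn left 66°, forward 9.8 m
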